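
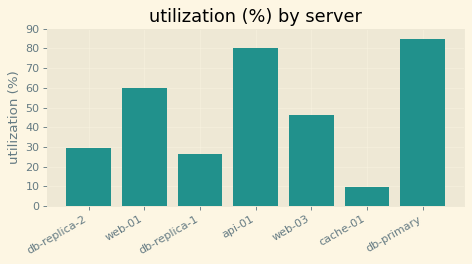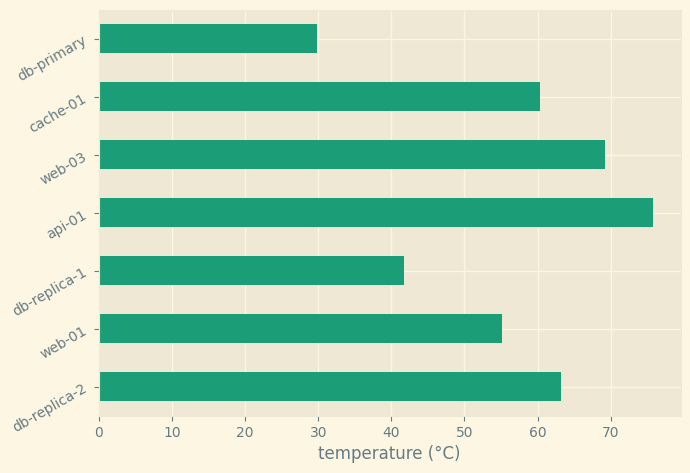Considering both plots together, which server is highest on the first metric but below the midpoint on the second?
Chart 2 median temperature (°C) ≈ 60; below-median servers: web-01, db-replica-1, db-primary. Among those, db-primary has the highest utilization (%) (≈ 80).

db-primary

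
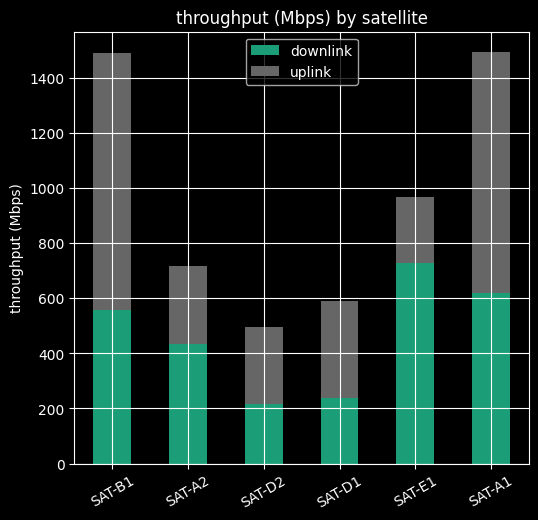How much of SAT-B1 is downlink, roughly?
≈ 600

downlink top ≈ 600, bottom ≈ 0; segment ≈ 600.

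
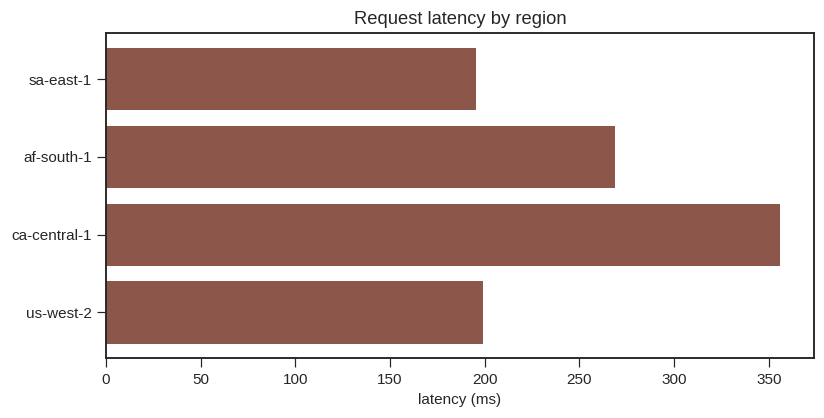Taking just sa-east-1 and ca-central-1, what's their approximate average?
(200 + 350) / 2 ≈ 275.

≈ 275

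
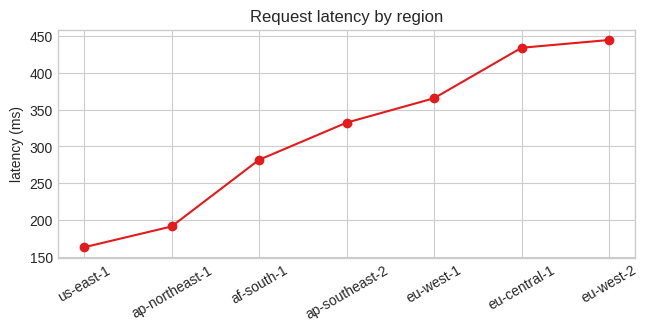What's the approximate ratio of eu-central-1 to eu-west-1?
≈ 1.13×

eu-central-1 ≈ 425, eu-west-1 ≈ 375; 425/375 ≈ 1.13.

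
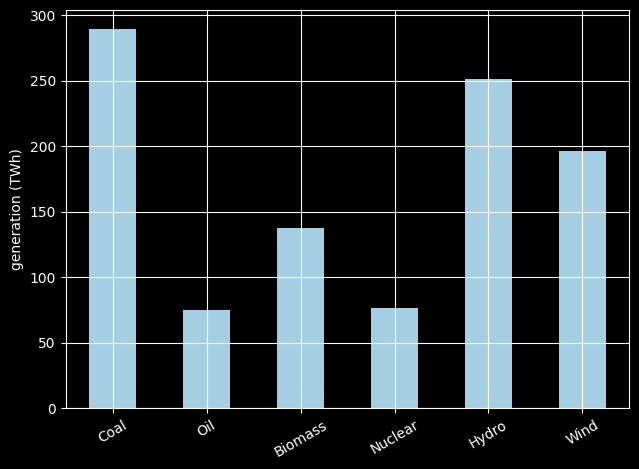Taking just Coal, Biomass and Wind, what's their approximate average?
(300 + 150 + 200) / 3 ≈ 217.

≈ 217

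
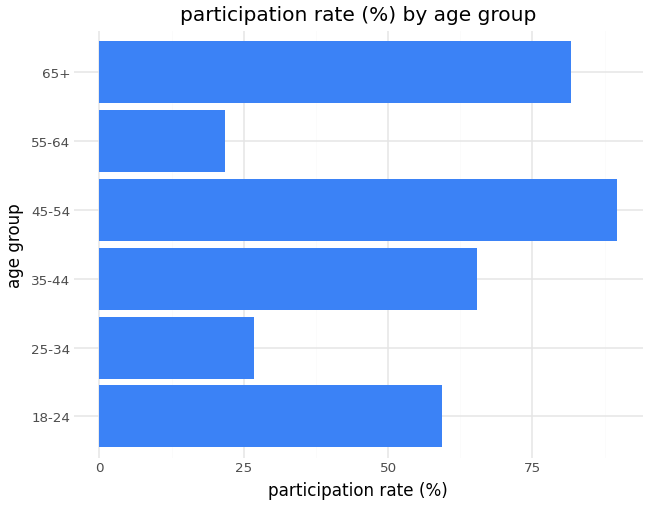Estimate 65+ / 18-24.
65+ ≈ 80, 18-24 ≈ 60; 80/60 ≈ 1.33.

≈ 1.33×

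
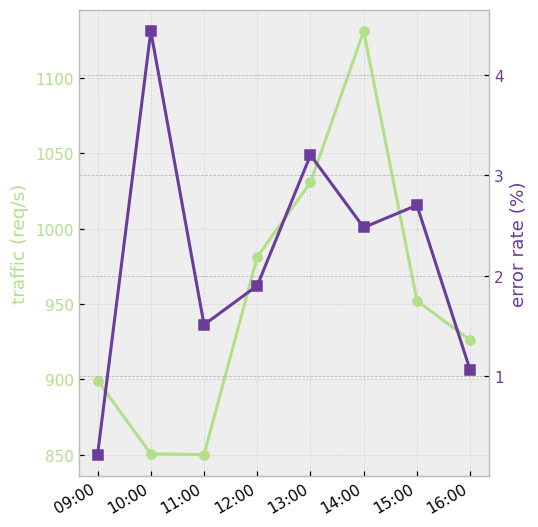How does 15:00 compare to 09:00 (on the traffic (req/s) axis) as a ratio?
15:00 ≈ 950, 09:00 ≈ 900; 950/900 ≈ 1.06.

≈ 1.06×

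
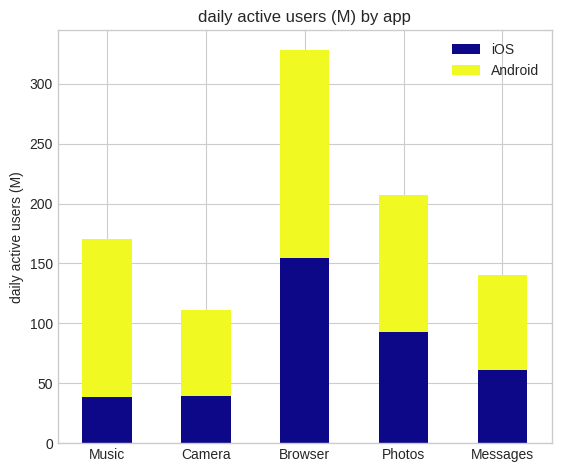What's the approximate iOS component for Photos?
≈ 100

iOS top ≈ 100, bottom ≈ 0; segment ≈ 100.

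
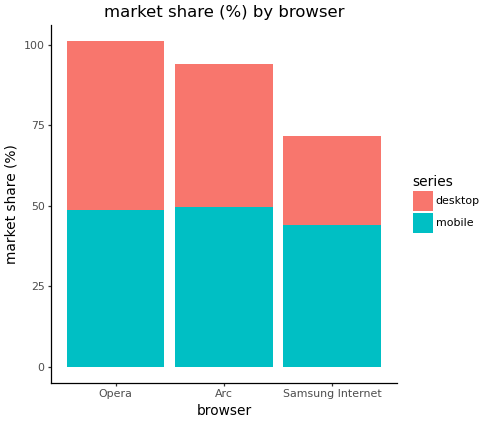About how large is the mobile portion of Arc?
mobile top ≈ 50, bottom ≈ 0; segment ≈ 50.

≈ 50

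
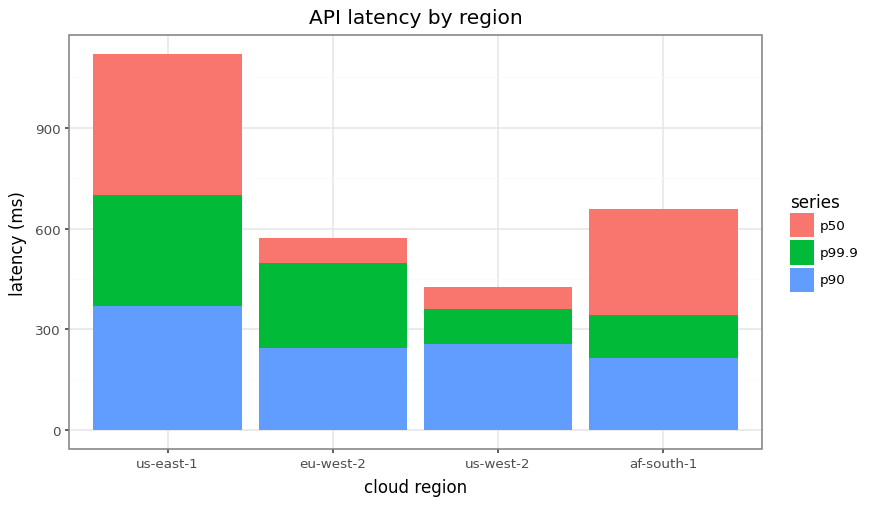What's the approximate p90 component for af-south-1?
≈ 200

p90 top ≈ 200, bottom ≈ 0; segment ≈ 200.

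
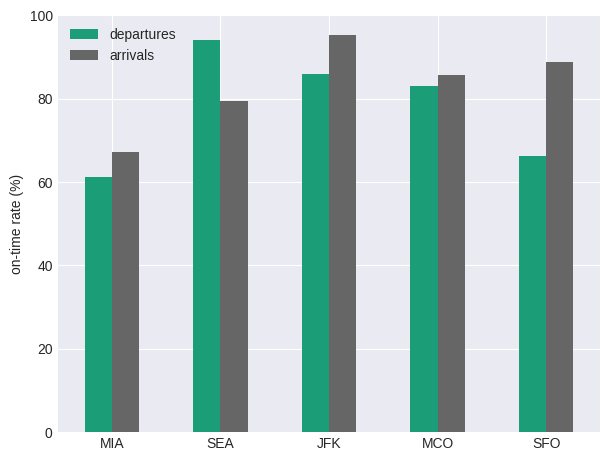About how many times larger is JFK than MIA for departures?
JFK ≈ 90, MIA ≈ 60; 90/60 ≈ 1.5.

≈ 1.5×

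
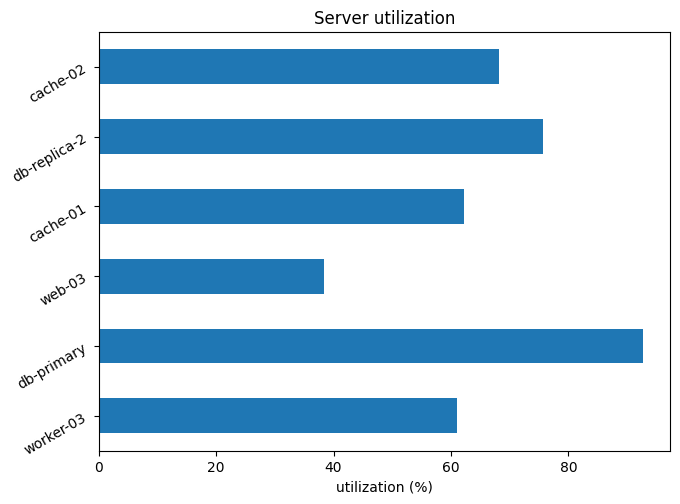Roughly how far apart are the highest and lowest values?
≈ 50

Max db-primary ≈ 90, min web-03 ≈ 40; range ≈ 50.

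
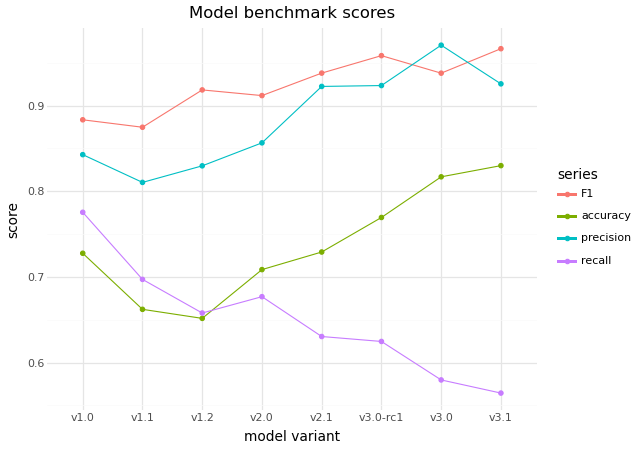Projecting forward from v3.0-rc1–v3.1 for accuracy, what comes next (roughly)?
Last three: 0.75, 0.80, 0.85 → slope ≈ 0.05/step → next ≈ 0.9.

≈ 0.9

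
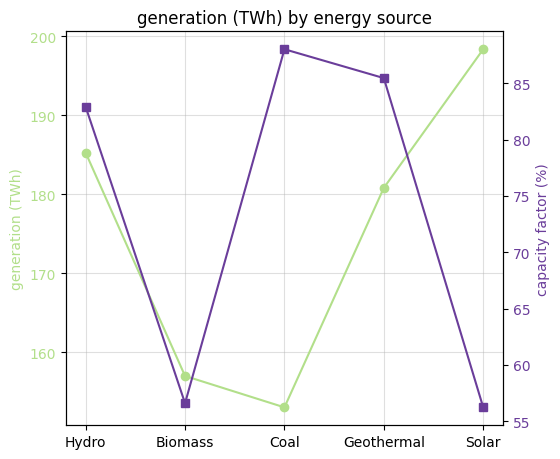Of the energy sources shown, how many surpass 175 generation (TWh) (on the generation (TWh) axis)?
Above 175: Hydro, Geothermal, Solar.

3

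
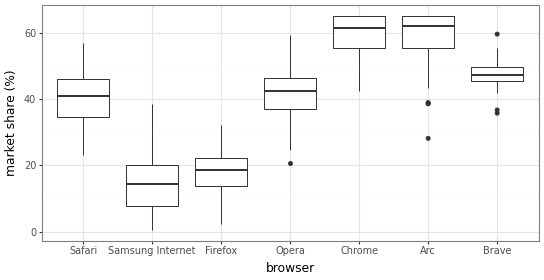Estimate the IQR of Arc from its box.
≈ 10

Q3 ≈ 65, Q1 ≈ 55; IQR ≈ 10.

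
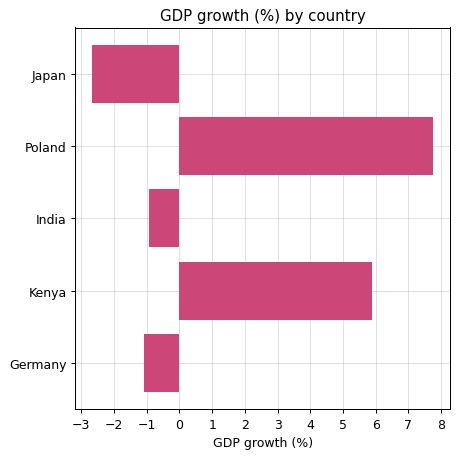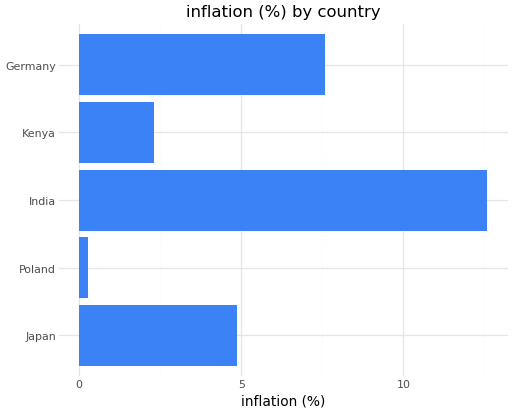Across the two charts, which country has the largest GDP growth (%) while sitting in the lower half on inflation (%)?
Chart 2 median inflation (%) ≈ 4; below-median countries: Poland, Kenya. Among those, Poland has the highest GDP growth (%) (≈ 8).

Poland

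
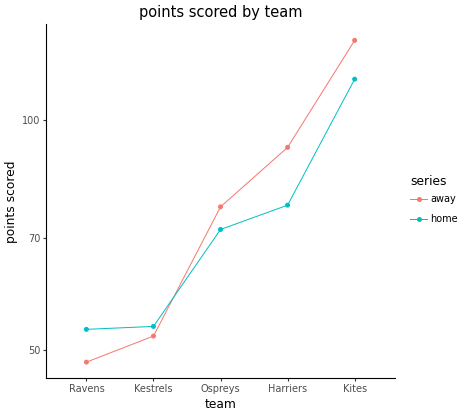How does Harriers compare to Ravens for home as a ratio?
≈ 1.6×

Harriers ≈ 80, Ravens ≈ 50; 80/50 ≈ 1.6.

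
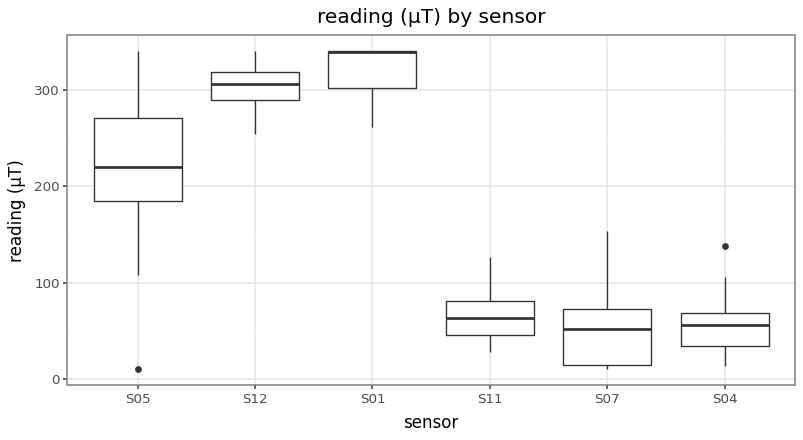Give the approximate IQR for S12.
≈ 25

Q3 ≈ 325, Q1 ≈ 300; IQR ≈ 25.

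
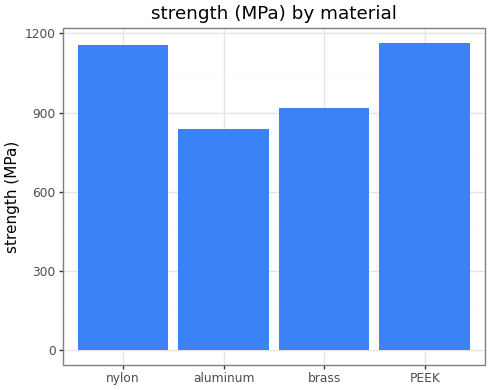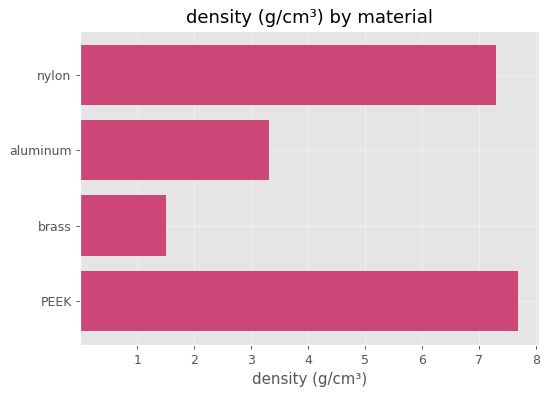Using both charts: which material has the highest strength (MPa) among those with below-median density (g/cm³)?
brass

Chart 2 median density (g/cm³) ≈ 5; below-median materials: aluminum, brass. Among those, brass has the highest strength (MPa) (≈ 1000).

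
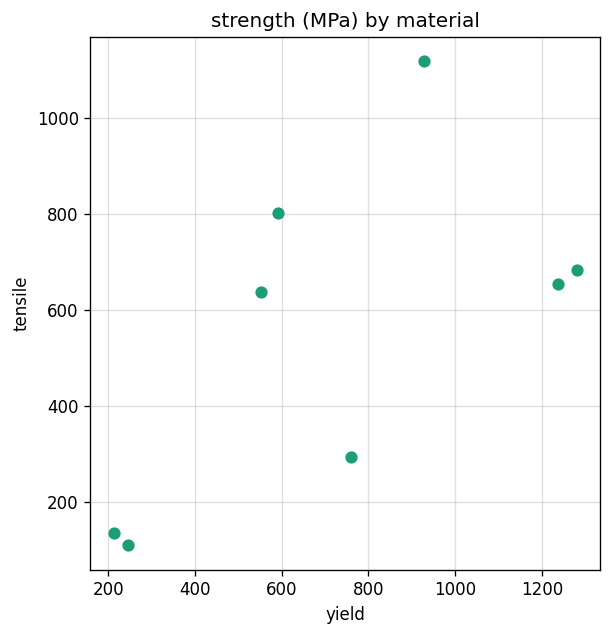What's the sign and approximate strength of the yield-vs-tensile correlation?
positive, moderate

Points are positively correlated; moderate (|r| ≈ 0.6).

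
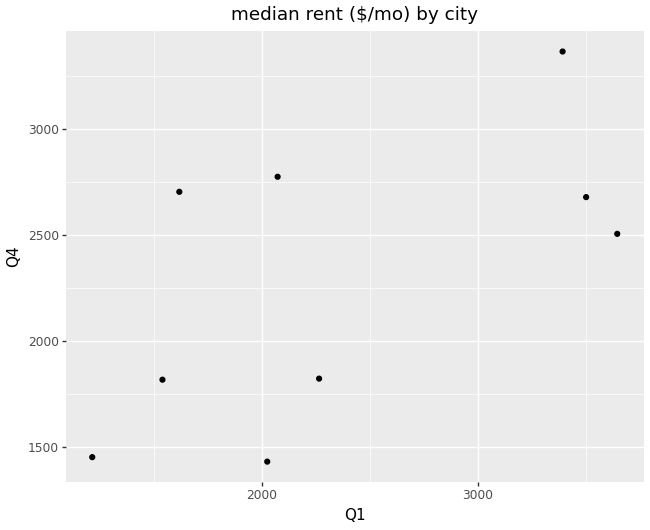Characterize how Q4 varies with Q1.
Points are positively correlated; moderate (|r| ≈ 0.6).

positive, moderate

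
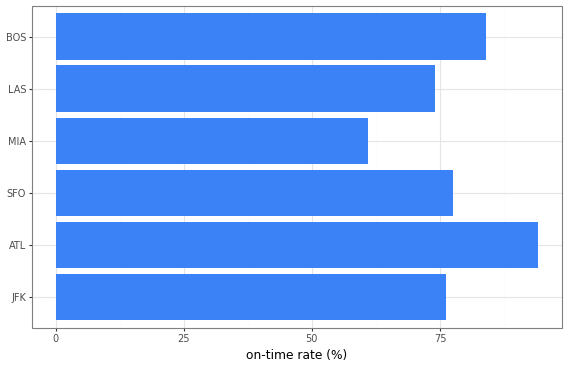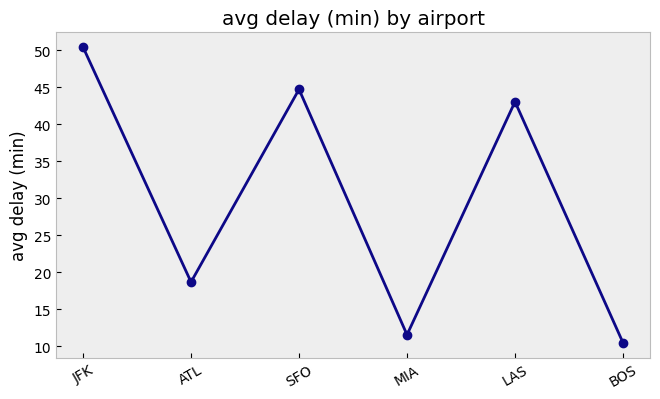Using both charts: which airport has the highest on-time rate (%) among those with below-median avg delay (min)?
Chart 2 median avg delay (min) ≈ 30; below-median airports: ATL, MIA, BOS. Among those, ATL has the highest on-time rate (%) (≈ 90).

ATL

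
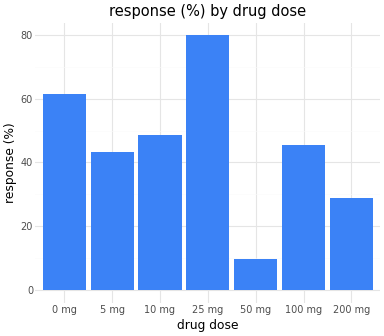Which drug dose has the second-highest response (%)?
Top 3: 25 mg ≈ 80, 0 mg ≈ 60, 10 mg ≈ 50.

0 mg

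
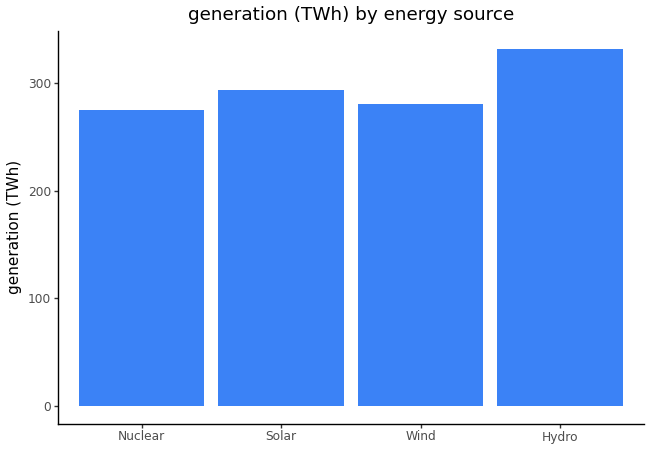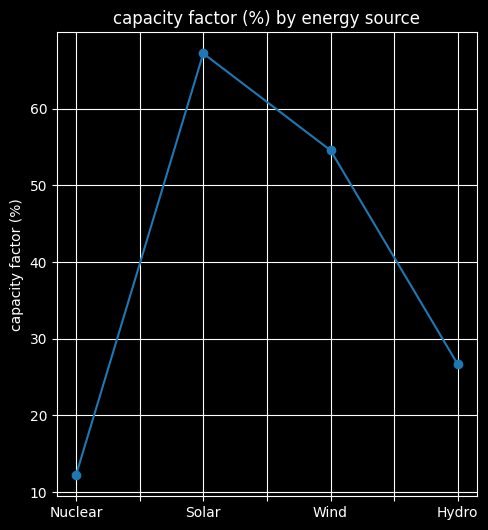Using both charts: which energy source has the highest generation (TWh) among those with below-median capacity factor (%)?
Chart 2 median capacity factor (%) ≈ 40; below-median energy sources: Nuclear, Hydro. Among those, Hydro has the highest generation (TWh) (≈ 350).

Hydro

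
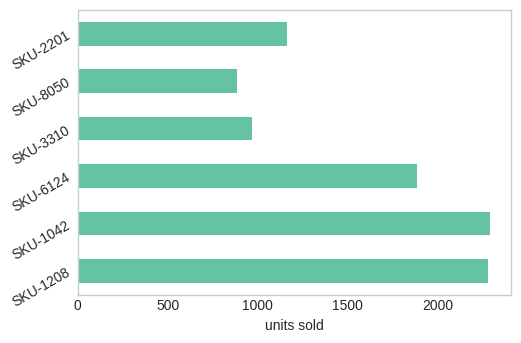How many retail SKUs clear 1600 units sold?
Above 1600: SKU-1208, SKU-1042, SKU-6124.

3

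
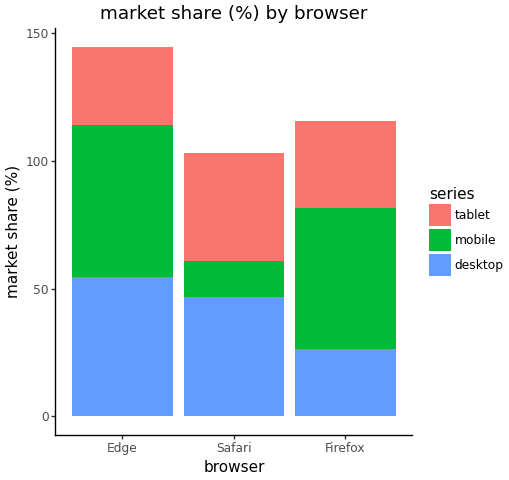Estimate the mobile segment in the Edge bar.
≈ 60

mobile top ≈ 120, bottom ≈ 60; segment ≈ 60.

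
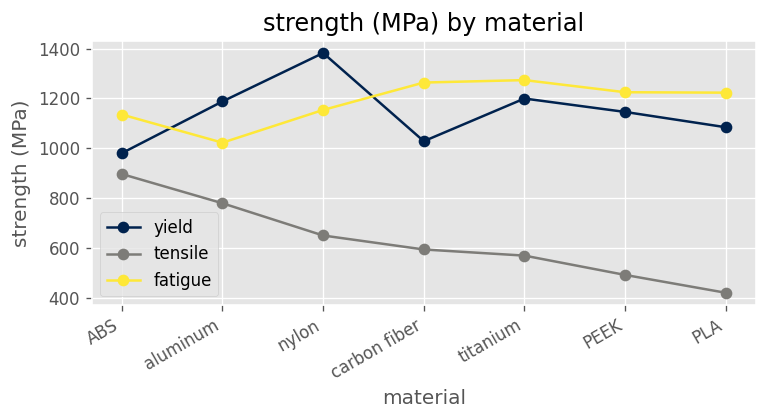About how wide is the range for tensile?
Max ABS ≈ 900, min PLA ≈ 400; range ≈ 500.

≈ 500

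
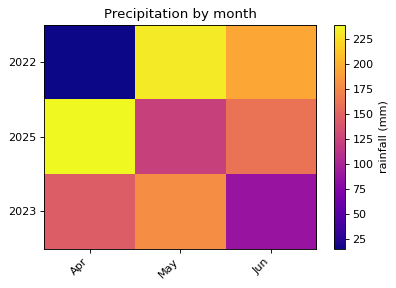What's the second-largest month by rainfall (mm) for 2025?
Top 3 for 2025: Apr ≈ 240, Jun ≈ 160, May ≈ 120.

Jun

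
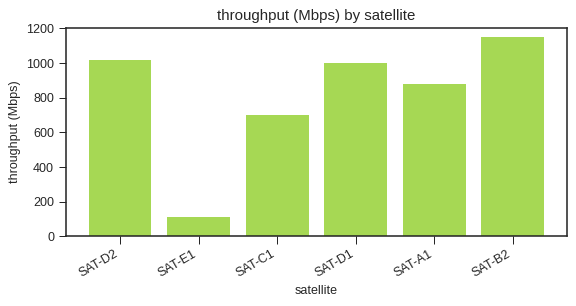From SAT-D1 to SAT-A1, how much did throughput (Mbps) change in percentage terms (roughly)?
≈ -10%

SAT-D1 ≈ 1000, SAT-A1 ≈ 900; (900 − 1000) / 1000 ≈ -10%.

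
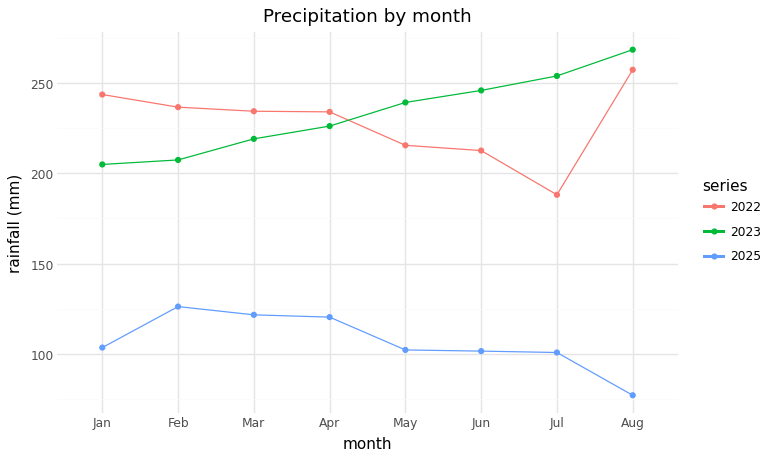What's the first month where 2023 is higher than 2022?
May

Apr: 2023 ≈ 220 vs 2022 ≈ 240 (not yet); May: 2023 ≈ 240 vs 2022 ≈ 220 (first crossover).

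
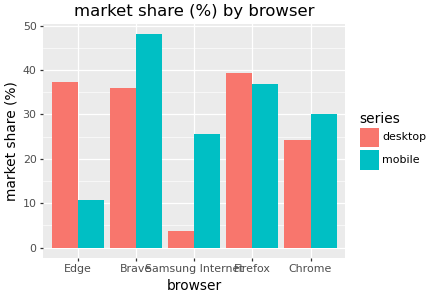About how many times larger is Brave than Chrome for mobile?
Brave ≈ 50, Chrome ≈ 30; 50/30 ≈ 1.67.

≈ 1.67×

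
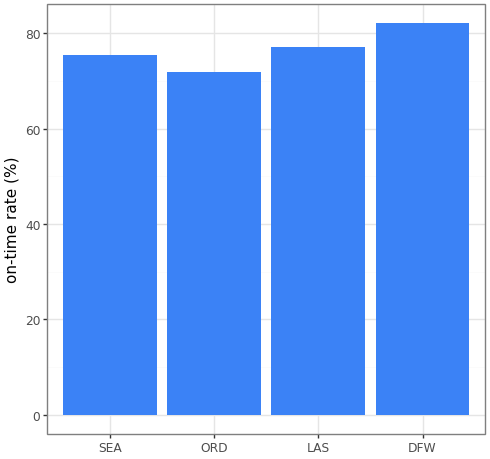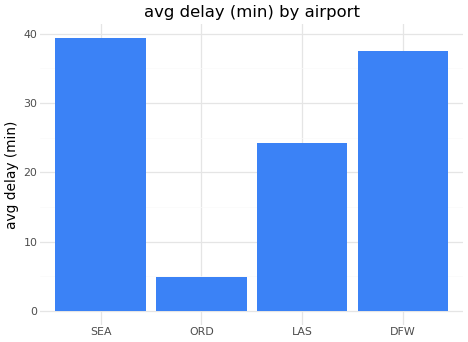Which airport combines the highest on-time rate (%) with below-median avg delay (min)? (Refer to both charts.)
Chart 2 median avg delay (min) ≈ 30; below-median airports: ORD, LAS. Among those, LAS has the highest on-time rate (%) (≈ 80).

LAS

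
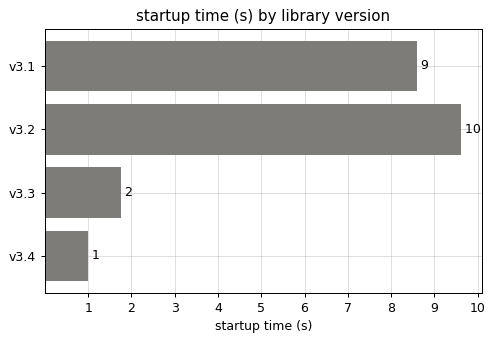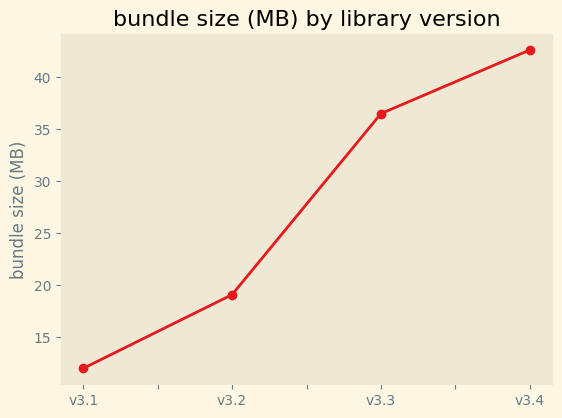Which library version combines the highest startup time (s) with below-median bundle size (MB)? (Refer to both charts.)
Chart 2 median bundle size (MB) ≈ 30; below-median library versions: v3.1, v3.2. Among those, v3.2 has the highest startup time (s) (≈ 10).

v3.2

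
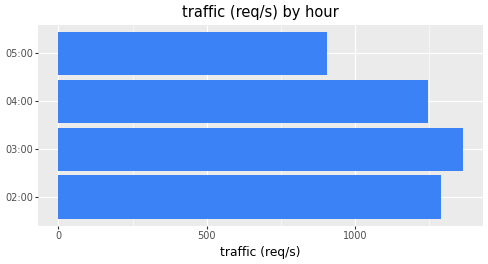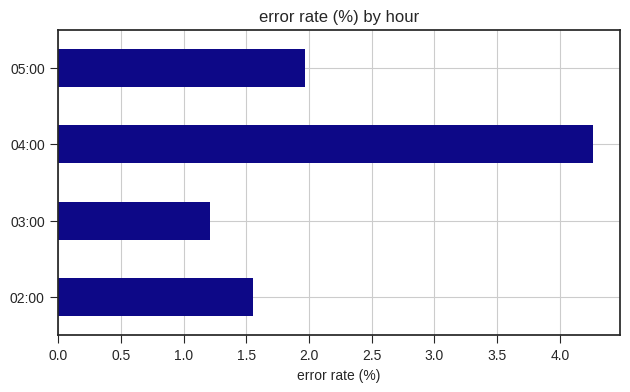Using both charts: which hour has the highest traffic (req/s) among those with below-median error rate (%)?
03:00

Chart 2 median error rate (%) ≈ 2; below-median hours: 02:00, 03:00. Among those, 03:00 has the highest traffic (req/s) (≈ 1400).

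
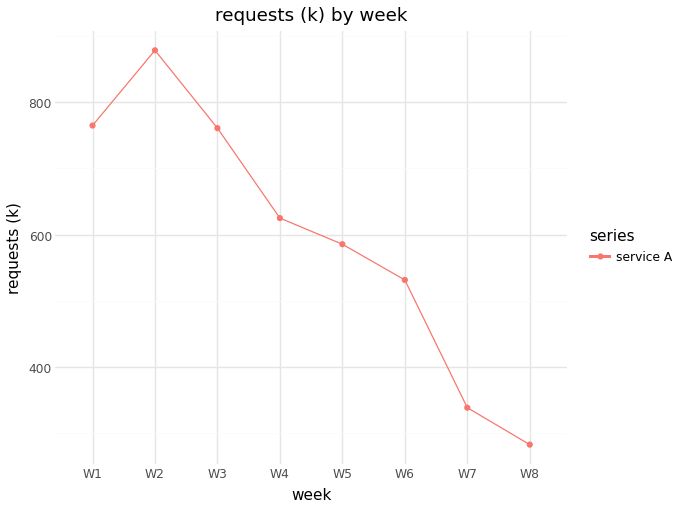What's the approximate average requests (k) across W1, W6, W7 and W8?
≈ 488

(750 + 550 + 350 + 300) / 4 ≈ 488.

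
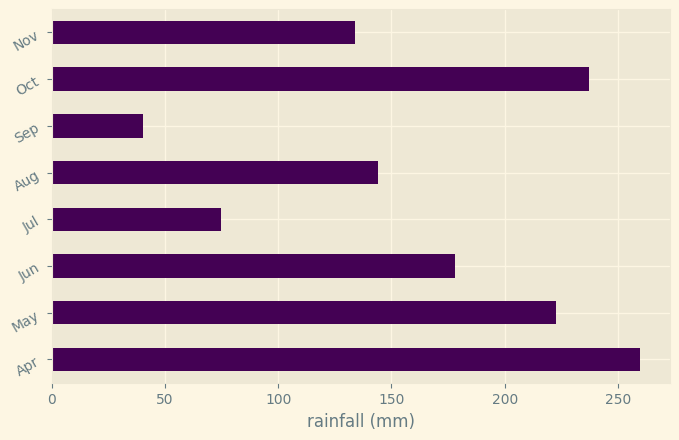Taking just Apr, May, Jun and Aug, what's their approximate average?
(250 + 225 + 175 + 150) / 4 ≈ 200.

≈ 200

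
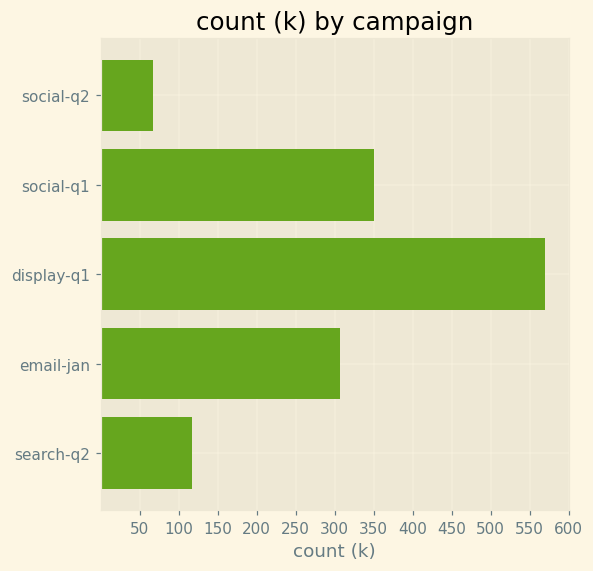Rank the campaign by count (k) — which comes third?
Top 4: display-q1 ≈ 550, social-q1 ≈ 350, email-jan ≈ 300, search-q2 ≈ 100.

email-jan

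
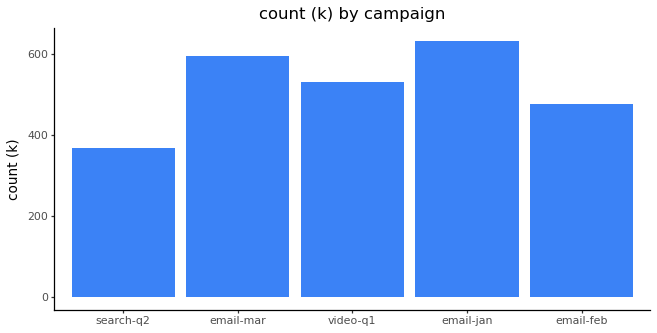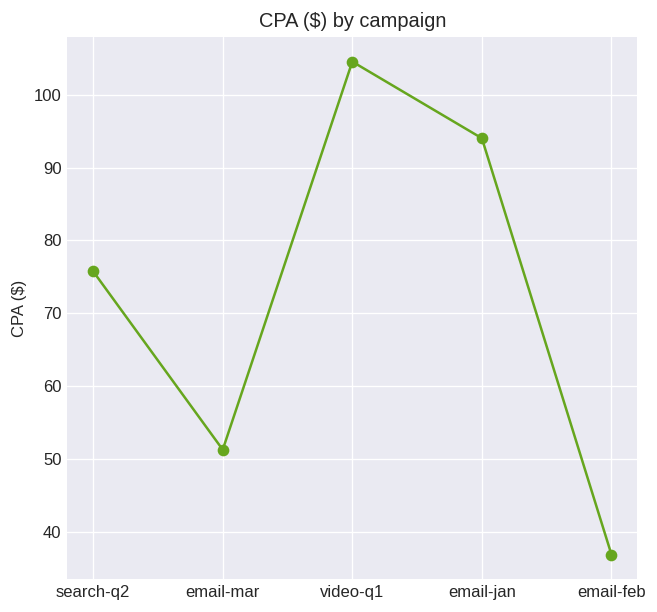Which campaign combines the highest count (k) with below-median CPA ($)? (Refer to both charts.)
Chart 2 median CPA ($) ≈ 80; below-median campaigns: email-mar, email-feb. Among those, email-mar has the highest count (k) (≈ 600).

email-mar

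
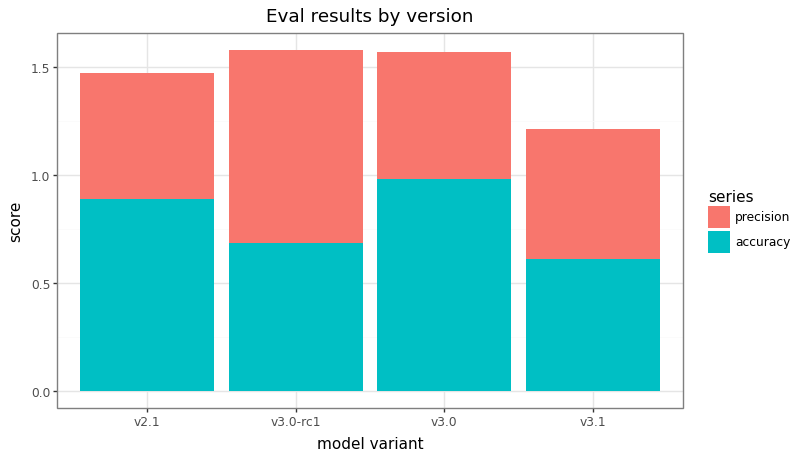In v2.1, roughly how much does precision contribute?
precision top ≈ 1.4, bottom ≈ 0.8; segment ≈ 0.6.

≈ 0.6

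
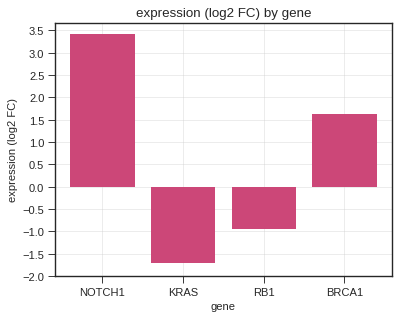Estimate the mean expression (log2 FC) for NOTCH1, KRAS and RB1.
≈ 0.33

(3.5 + -1.5 + -1.0) / 3 ≈ 0.33.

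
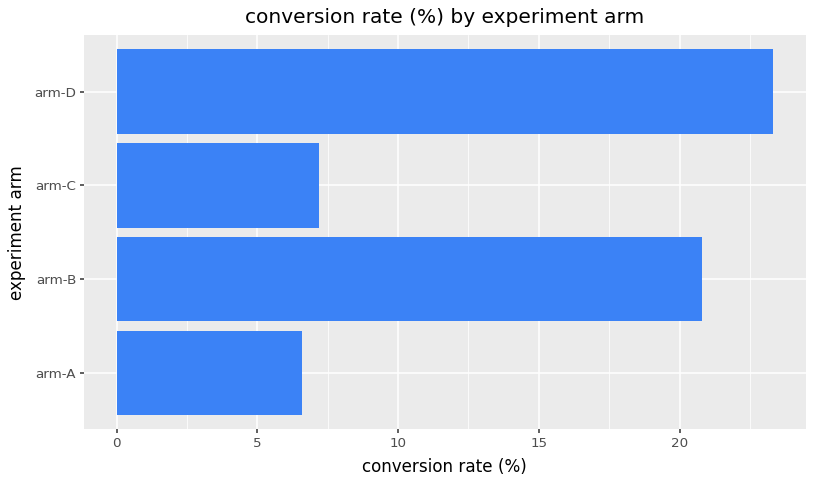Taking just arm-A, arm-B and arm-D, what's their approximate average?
(6 + 20 + 24) / 3 ≈ 17.

≈ 17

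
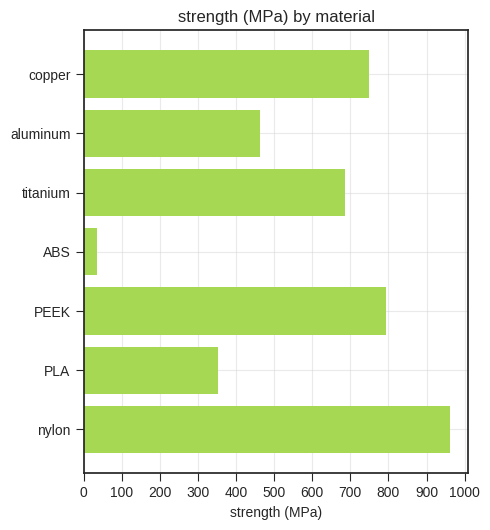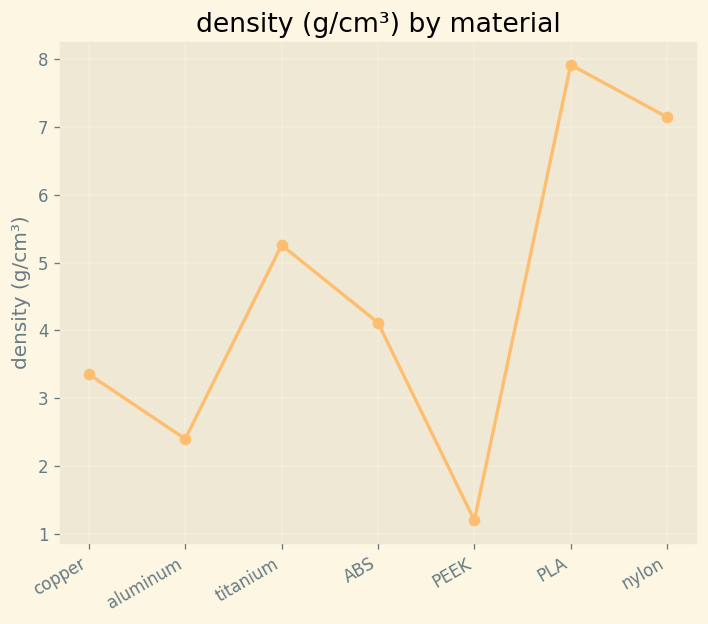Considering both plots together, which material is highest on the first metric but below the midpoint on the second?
Chart 2 median density (g/cm³) ≈ 4; below-median materials: copper, aluminum, PEEK. Among those, PEEK has the highest strength (MPa) (≈ 800).

PEEK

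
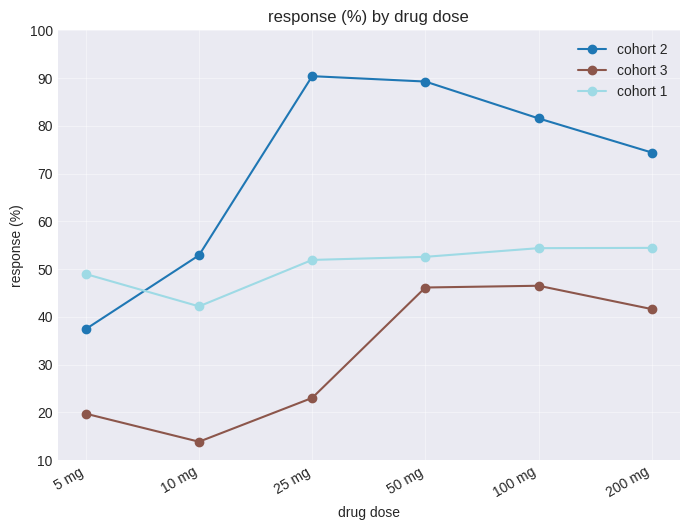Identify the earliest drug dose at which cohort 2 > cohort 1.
10 mg

5 mg: cohort 2 ≈ 40 vs cohort 1 ≈ 50 (not yet); 10 mg: cohort 2 ≈ 50 vs cohort 1 ≈ 40 (first crossover).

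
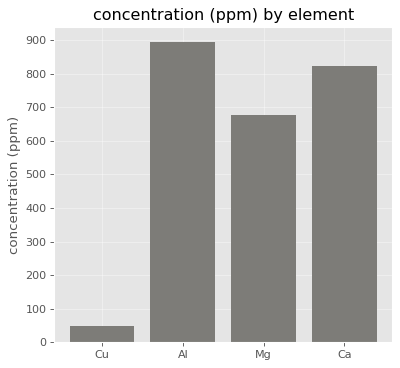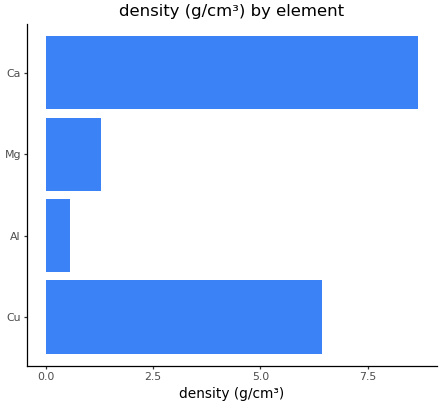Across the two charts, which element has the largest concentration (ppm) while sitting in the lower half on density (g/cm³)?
Al

Chart 2 median density (g/cm³) ≈ 4; below-median elements: Al, Mg. Among those, Al has the highest concentration (ppm) (≈ 900).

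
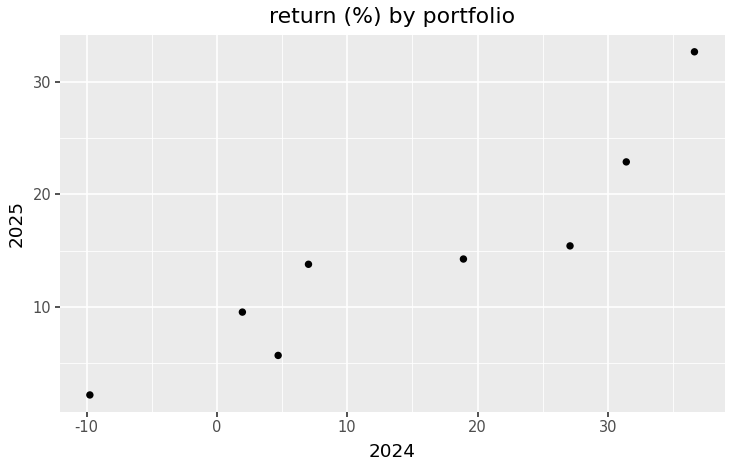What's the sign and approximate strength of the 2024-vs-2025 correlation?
Points are positively correlated; strong (|r| ≈ 0.9).

positive, strong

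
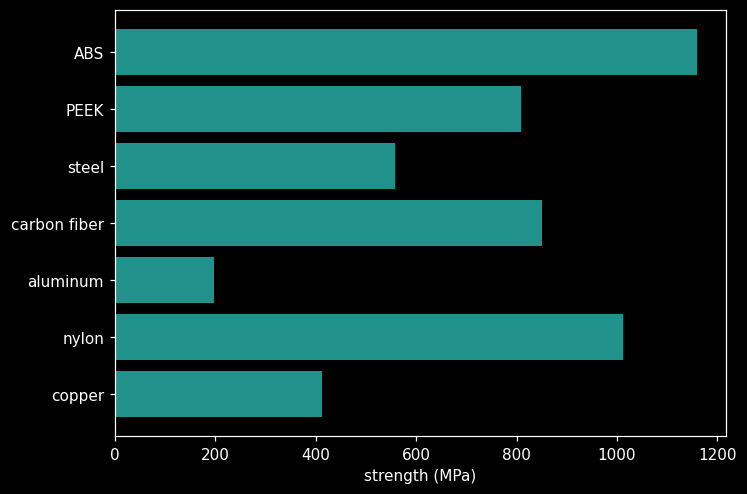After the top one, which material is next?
nylon

Top 3: ABS ≈ 1200, nylon ≈ 1000, carbon fiber ≈ 900.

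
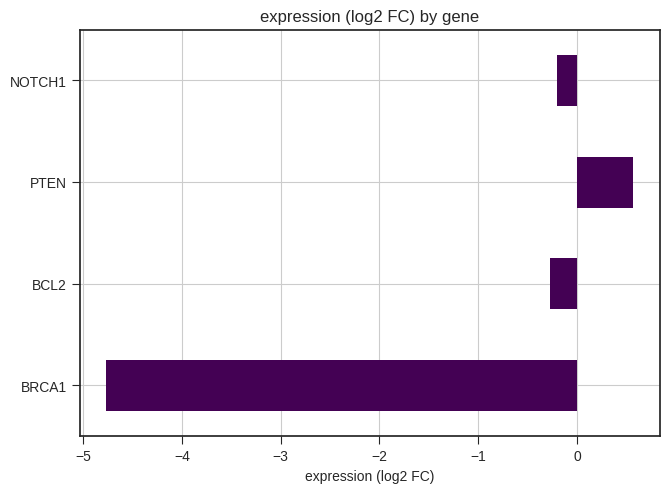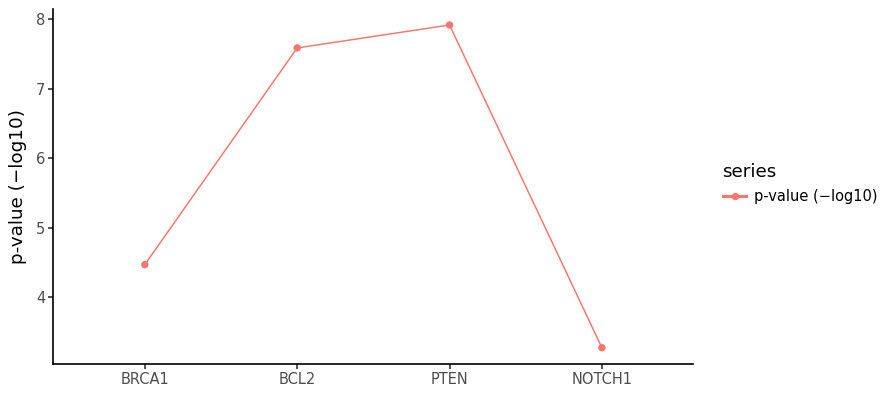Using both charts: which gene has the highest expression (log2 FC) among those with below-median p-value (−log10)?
NOTCH1

Chart 2 median p-value (−log10) ≈ 6; below-median genes: BRCA1, NOTCH1. Among those, NOTCH1 has the highest expression (log2 FC) (≈ -0.2).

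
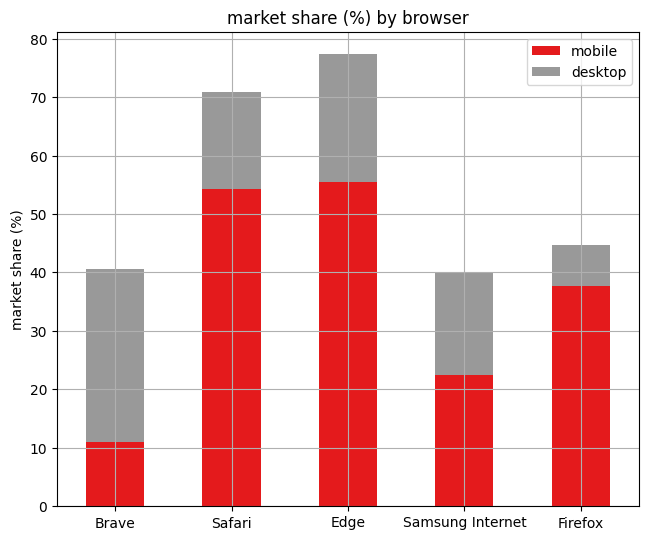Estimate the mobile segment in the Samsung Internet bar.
mobile top ≈ 20, bottom ≈ 0; segment ≈ 20.

≈ 20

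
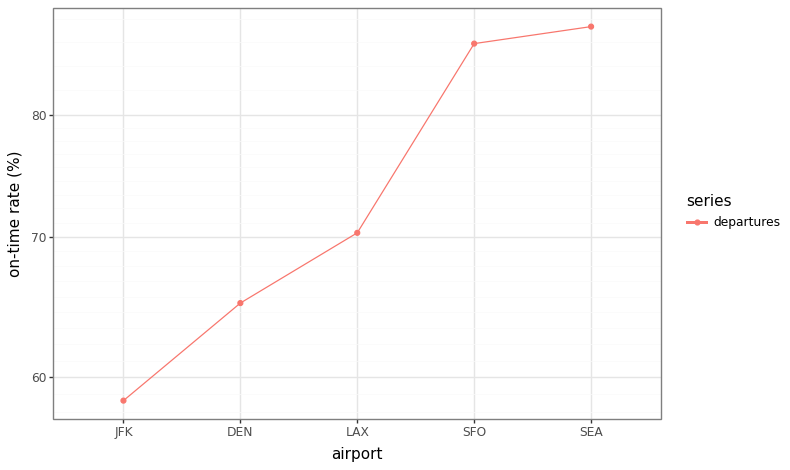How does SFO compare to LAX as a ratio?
≈ 1.21×

SFO ≈ 85, LAX ≈ 70; 85/70 ≈ 1.21.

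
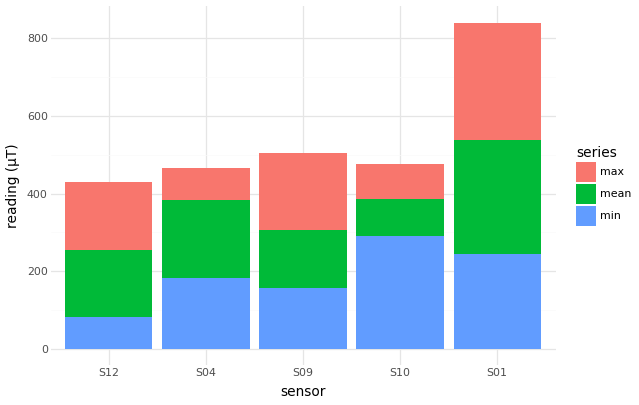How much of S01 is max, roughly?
max top ≈ 800, bottom ≈ 500; segment ≈ 300.

≈ 300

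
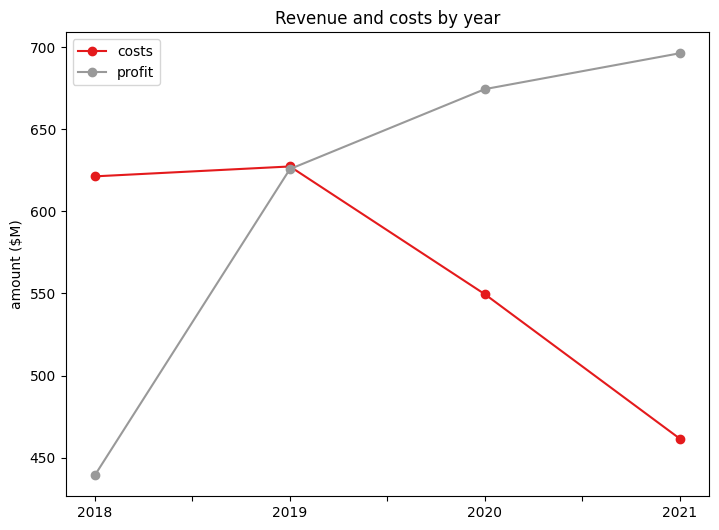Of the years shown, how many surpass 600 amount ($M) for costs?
Above 600: 2018, 2019.

2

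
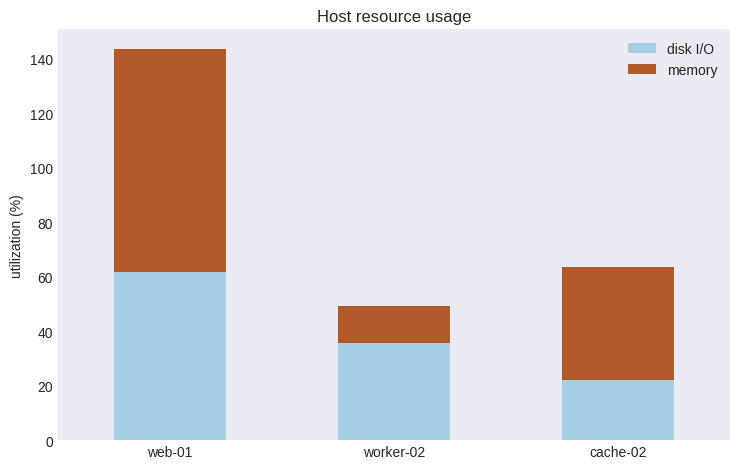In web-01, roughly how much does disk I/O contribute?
disk I/O top ≈ 60, bottom ≈ 0; segment ≈ 60.

≈ 60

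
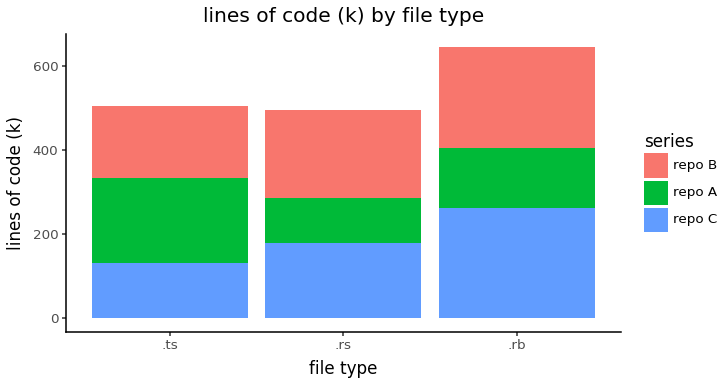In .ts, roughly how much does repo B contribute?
≈ 200

repo B top ≈ 500, bottom ≈ 300; segment ≈ 200.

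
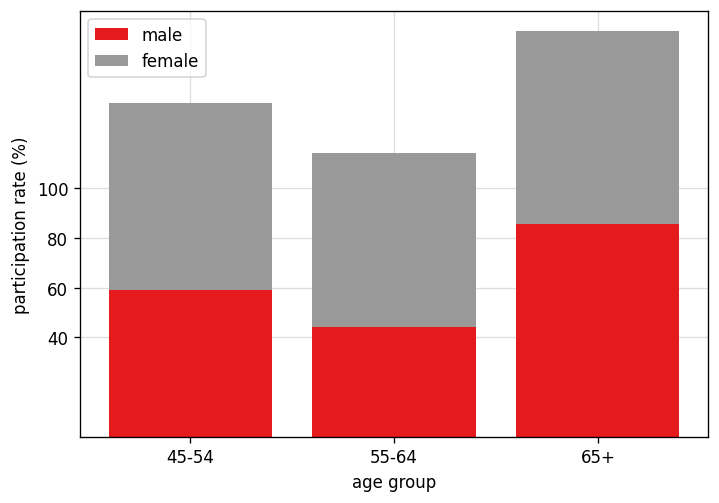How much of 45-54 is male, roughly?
male top ≈ 60, bottom ≈ 0; segment ≈ 60.

≈ 60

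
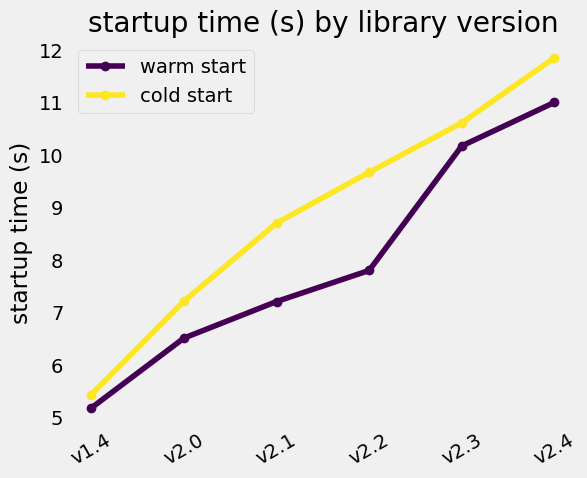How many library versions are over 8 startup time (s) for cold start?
4

Above 8: v2.1, v2.2, v2.3, v2.4.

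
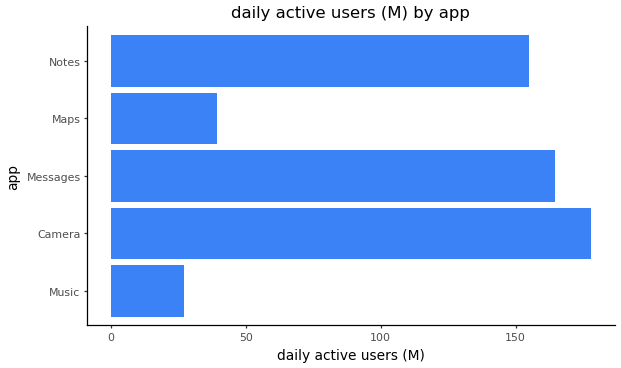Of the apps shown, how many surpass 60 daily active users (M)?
3

Above 60: Camera, Messages, Notes.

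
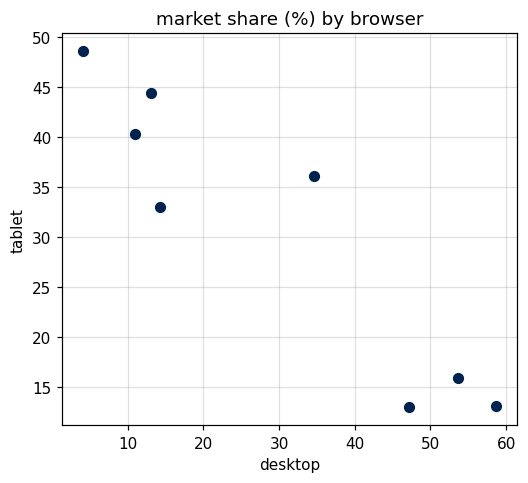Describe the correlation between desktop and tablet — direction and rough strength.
negative, strong

Points are negatively correlated; strong (|r| ≈ 0.9).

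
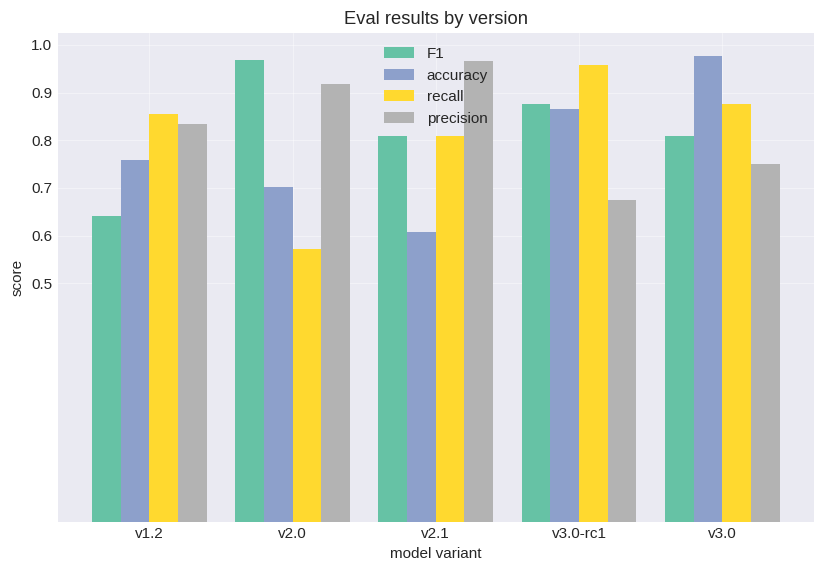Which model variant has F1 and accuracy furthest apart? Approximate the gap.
v2.0: F1 ≈ 1.0, accuracy ≈ 0.7 → gap ≈ 0.3. Next-largest (v2.1) is only ≈ 0.2.

v2.0, ≈ 0.3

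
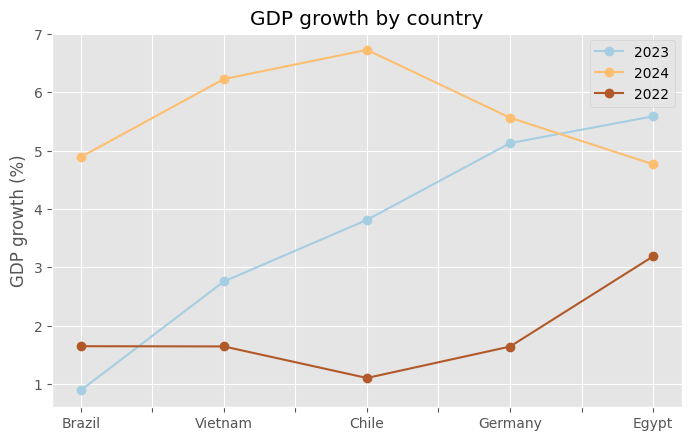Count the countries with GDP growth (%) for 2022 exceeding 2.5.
1

Above 2.5: Egypt.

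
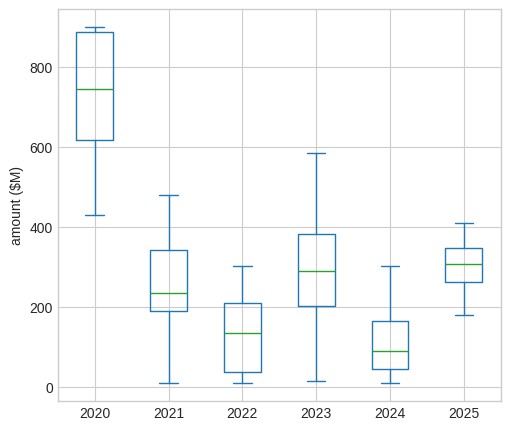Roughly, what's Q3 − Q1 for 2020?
≈ 300

Q3 ≈ 900, Q1 ≈ 600; IQR ≈ 300.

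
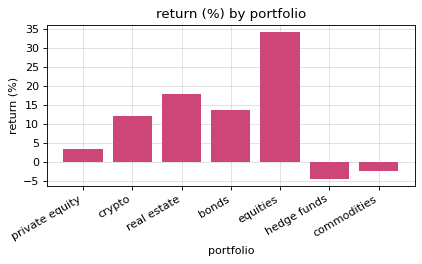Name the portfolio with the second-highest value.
real estate

Top 3: equities ≈ 35, real estate ≈ 20, bonds ≈ 15.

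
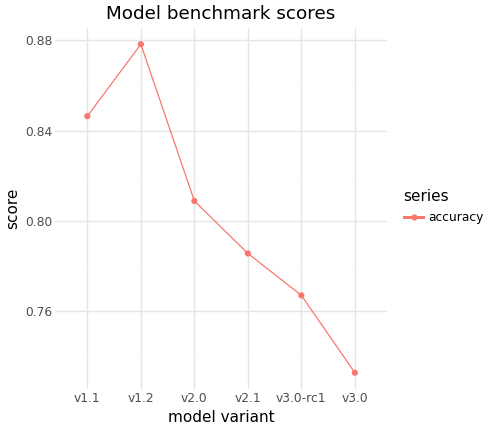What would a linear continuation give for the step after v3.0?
Last three: 0.78, 0.76, 0.74 → slope ≈ -0.02/step → next ≈ 0.72.

≈ 0.72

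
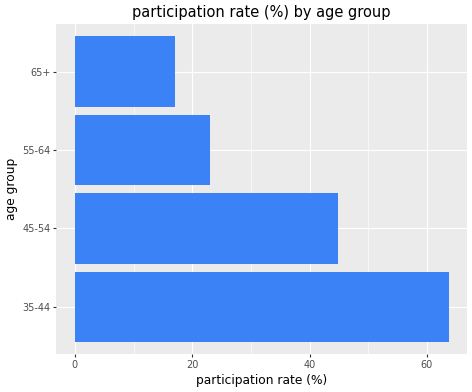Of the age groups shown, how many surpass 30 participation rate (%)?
Above 30: 35-44, 45-54.

2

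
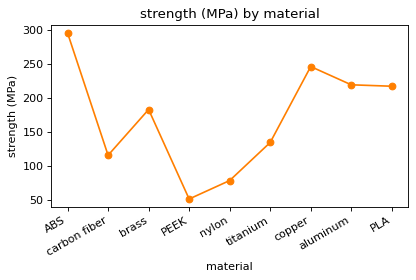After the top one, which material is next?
Top 3: ABS ≈ 300, copper ≈ 250, aluminum ≈ 225.

copper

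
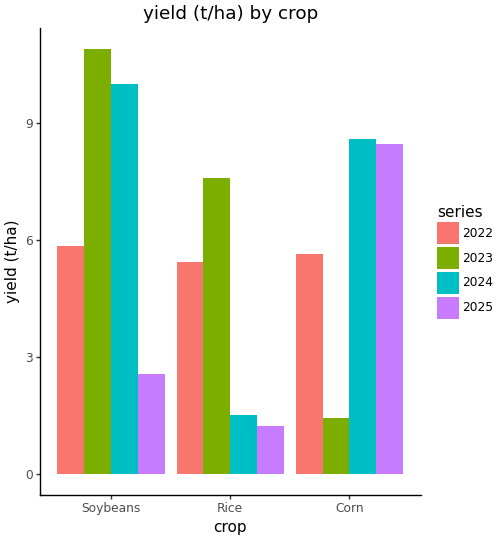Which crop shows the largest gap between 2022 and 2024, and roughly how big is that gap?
Soybeans: 2022 ≈ 6, 2024 ≈ 10 → gap ≈ 4. Next-largest (Rice) is only ≈ 3.

Soybeans, ≈ 4 t/ha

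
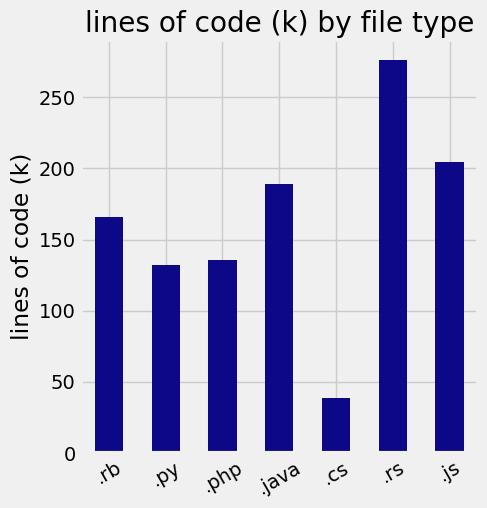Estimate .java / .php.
.java ≈ 200, .php ≈ 125; 200/125 ≈ 1.6.

≈ 1.6×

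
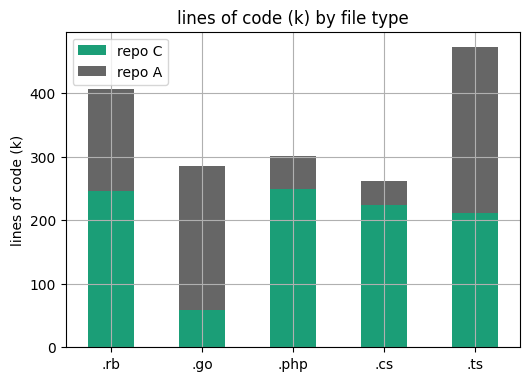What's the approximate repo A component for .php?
repo A top ≈ 300, bottom ≈ 250; segment ≈ 50.

≈ 50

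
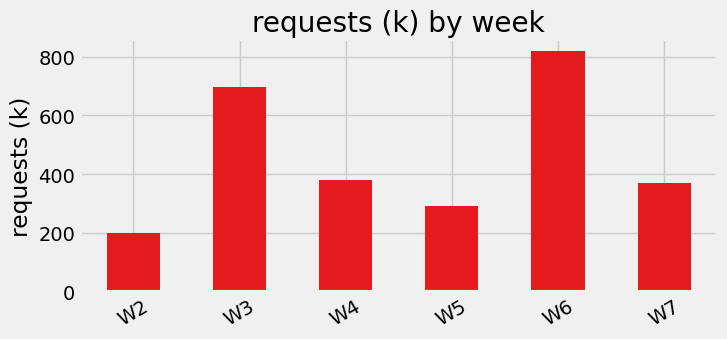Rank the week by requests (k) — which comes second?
W3

Top 3: W6 ≈ 800, W3 ≈ 700, W4 ≈ 400.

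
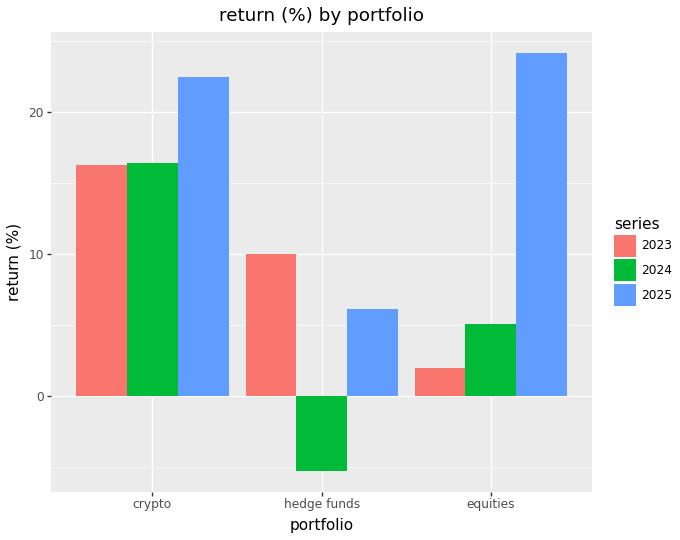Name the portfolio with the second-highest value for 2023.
Top 3 for 2023: crypto ≈ 15, hedge funds ≈ 10, equities ≈ 0.

hedge funds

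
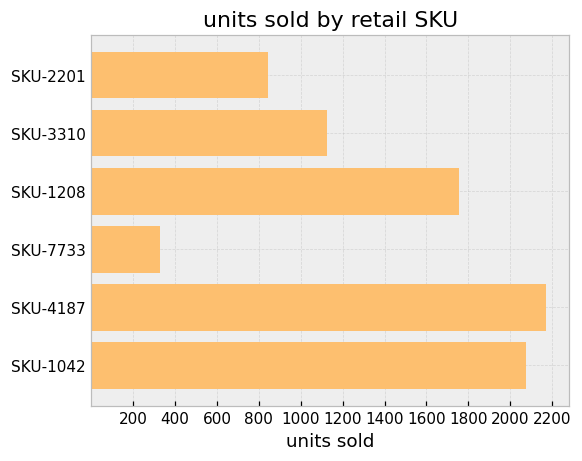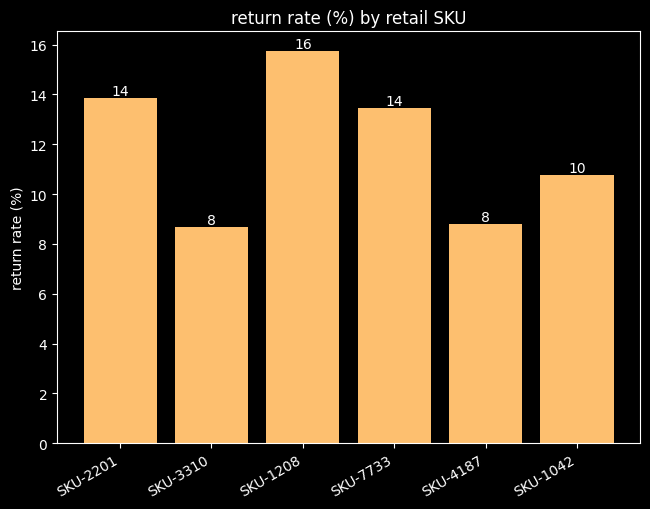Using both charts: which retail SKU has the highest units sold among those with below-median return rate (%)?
SKU-4187

Chart 2 median return rate (%) ≈ 12; below-median retail SKUs: SKU-3310, SKU-4187, SKU-1042. Among those, SKU-4187 has the highest units sold (≈ 2200).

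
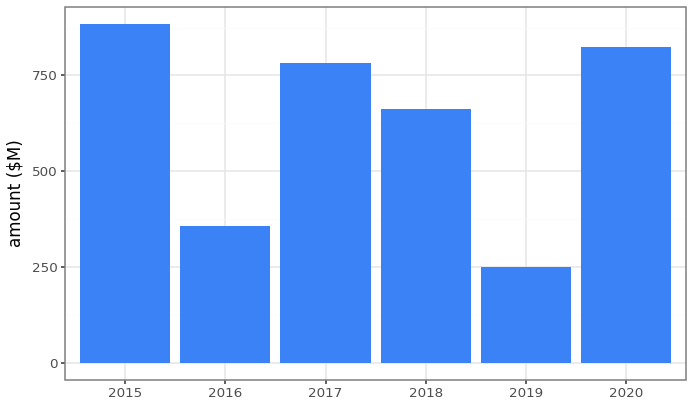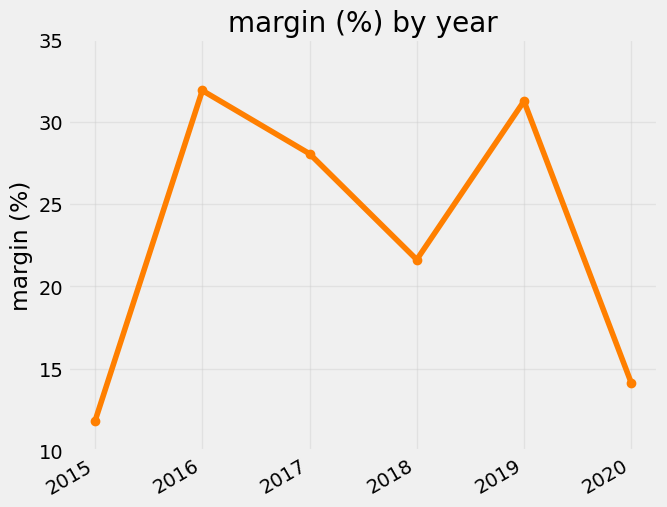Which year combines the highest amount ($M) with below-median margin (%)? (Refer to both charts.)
2015

Chart 2 median margin (%) ≈ 25; below-median years: 2015, 2018, 2020. Among those, 2015 has the highest amount ($M) (≈ 900).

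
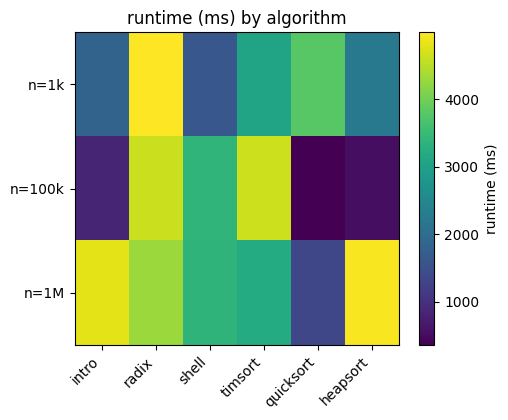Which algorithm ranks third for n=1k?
timsort

Top 4 for n=1k: radix ≈ 5000, quicksort ≈ 4000, timsort ≈ 3000, heapsort ≈ 2000.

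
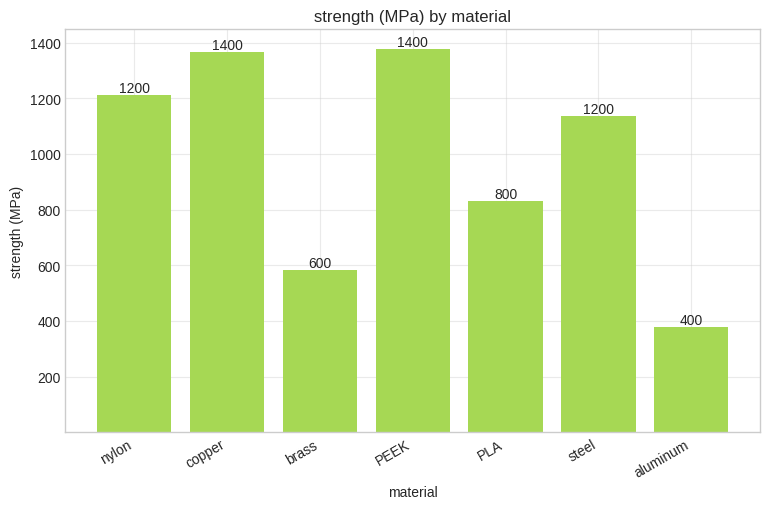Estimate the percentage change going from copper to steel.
copper ≈ 1400, steel ≈ 1200; (1200 − 1400) / 1400 ≈ -14.3%.

≈ -14.3%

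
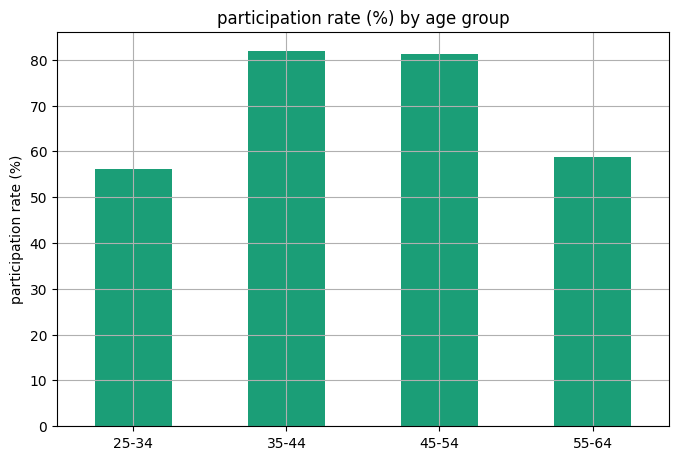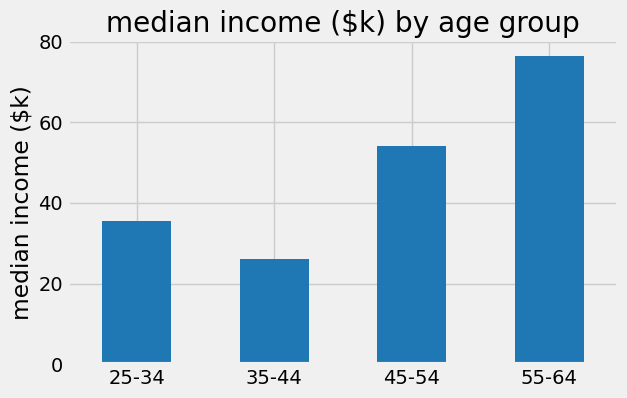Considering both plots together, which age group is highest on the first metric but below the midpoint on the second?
Chart 2 median median income ($k) ≈ 40; below-median age groups: 25-34, 35-44. Among those, 35-44 has the highest participation rate (%) (≈ 80).

35-44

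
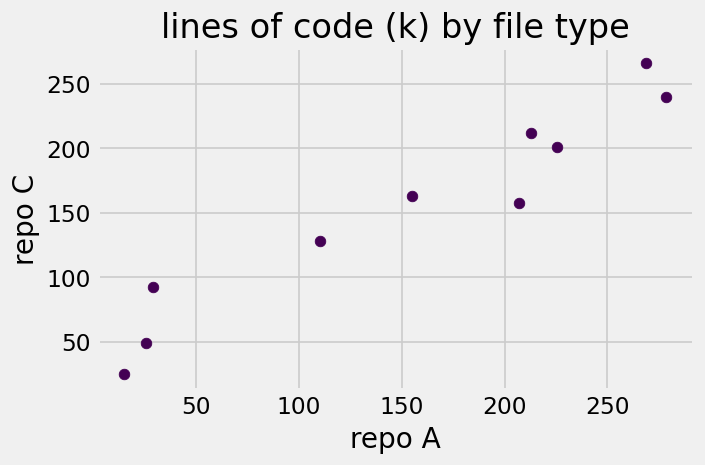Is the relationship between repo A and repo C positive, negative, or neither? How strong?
positive, strong

Points are positively correlated; strong (|r| ≈ 1.0).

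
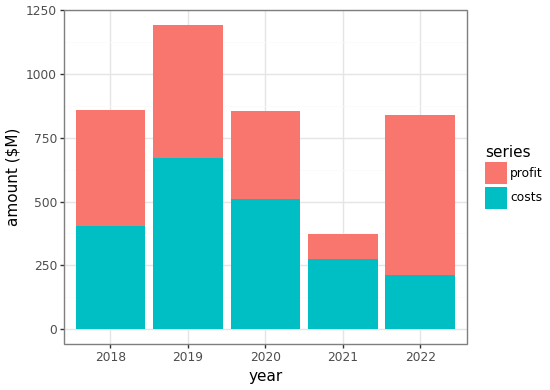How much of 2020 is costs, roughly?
≈ 500

costs top ≈ 500, bottom ≈ 0; segment ≈ 500.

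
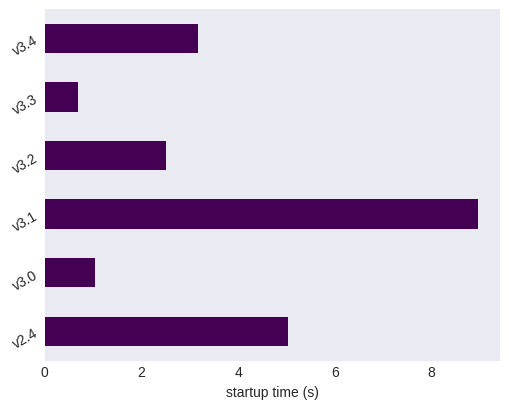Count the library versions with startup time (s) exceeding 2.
Above 2: v2.4, v3.1, v3.2, v3.4.

4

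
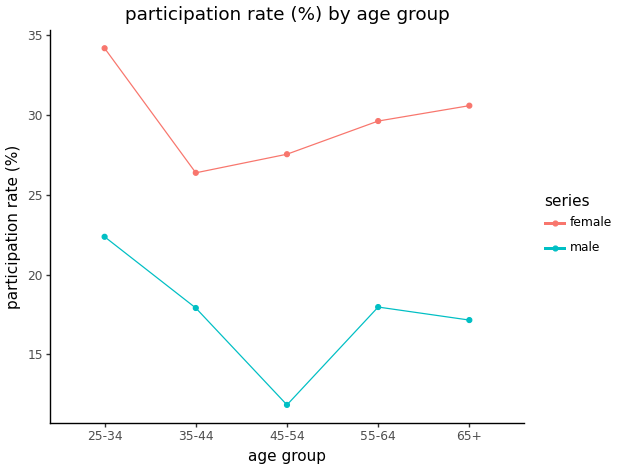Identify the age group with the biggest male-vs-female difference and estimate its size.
45-54, ≈ 16 %

45-54: male ≈ 12, female ≈ 28 → gap ≈ 16. Next-largest (65+) is only ≈ 12.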